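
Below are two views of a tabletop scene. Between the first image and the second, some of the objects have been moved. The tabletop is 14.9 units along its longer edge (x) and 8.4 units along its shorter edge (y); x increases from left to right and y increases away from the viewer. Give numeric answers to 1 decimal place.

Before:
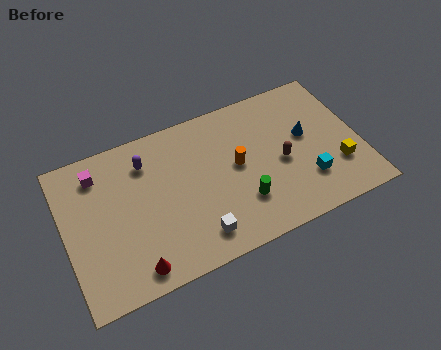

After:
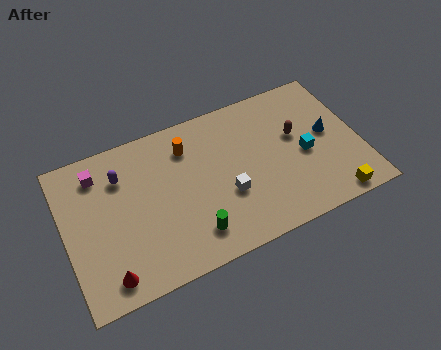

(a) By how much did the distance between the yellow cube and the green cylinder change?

+2.2

They were about 4.9 units apart before and 7.1 after — 2.2 units further apart.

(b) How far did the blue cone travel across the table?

1.1

From (12.3, 4.8) to (13.4, 4.5), the blue cone covered √(1.1² + 0.3²) ≈ 1.1 units.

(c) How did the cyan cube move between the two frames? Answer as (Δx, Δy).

(0.1, 1.5)

The cyan cube started near (12.0, 2.3) and ended near (12.1, 3.8).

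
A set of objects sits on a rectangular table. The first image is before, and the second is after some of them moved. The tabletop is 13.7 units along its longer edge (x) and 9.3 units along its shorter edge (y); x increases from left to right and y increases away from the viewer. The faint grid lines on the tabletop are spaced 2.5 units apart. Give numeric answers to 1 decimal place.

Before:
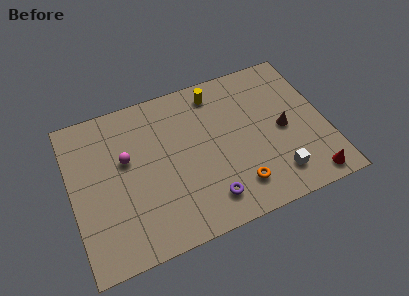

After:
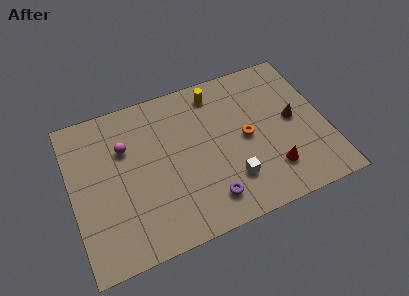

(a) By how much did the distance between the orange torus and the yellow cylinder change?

-2.5

Before: roughly 6.0 units apart; after: 3.5. That's 2.5 units closer together.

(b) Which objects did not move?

the yellow cylinder and the purple torus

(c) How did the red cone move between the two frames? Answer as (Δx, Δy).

(-1.9, 1.2)

From the two frames, the red cone sits at roughly (12.4, 1.0) before and (10.5, 2.2) after.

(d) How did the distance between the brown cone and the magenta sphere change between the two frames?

+0.6

Before: roughly 8.5 units apart; after: 9.1. That's 0.6 units further apart.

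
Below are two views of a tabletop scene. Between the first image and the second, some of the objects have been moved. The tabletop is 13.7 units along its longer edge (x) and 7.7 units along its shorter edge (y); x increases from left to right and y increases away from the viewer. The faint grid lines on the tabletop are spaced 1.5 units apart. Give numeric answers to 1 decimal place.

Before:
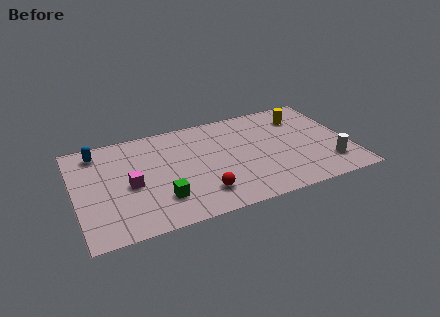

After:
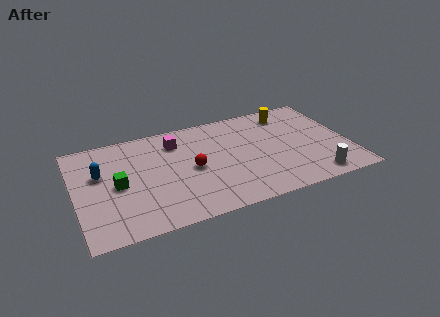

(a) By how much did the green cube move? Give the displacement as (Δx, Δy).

(-2.0, 1.7)

From the two frames, the green cube sits at roughly (4.1, 2.0) before and (2.1, 3.7) after.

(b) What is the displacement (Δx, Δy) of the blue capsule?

(0.0, -1.7)

From the two frames, the blue capsule sits at roughly (1.3, 6.5) before and (1.3, 4.8) after.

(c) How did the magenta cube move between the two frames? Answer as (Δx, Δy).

(2.5, 2.5)

From the two frames, the magenta cube sits at roughly (2.7, 3.5) before and (5.2, 6.0) after.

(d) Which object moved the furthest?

the magenta cube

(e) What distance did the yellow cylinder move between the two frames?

0.8

The yellow cylinder moved from about (11.6, 5.9) to (11.0, 6.4), a distance of √(0.6² + 0.5²) ≈ 0.8.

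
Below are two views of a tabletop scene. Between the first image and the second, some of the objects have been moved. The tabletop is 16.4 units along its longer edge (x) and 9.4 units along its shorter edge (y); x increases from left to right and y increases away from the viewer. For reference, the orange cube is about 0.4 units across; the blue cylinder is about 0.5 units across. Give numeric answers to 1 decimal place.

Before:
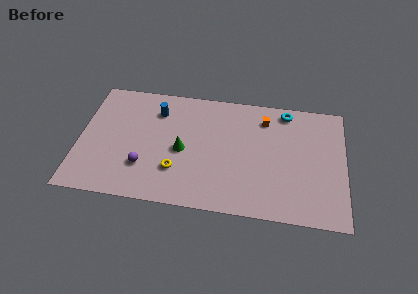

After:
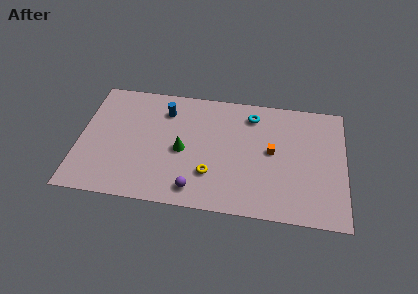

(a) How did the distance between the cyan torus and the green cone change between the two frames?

-2.1

They were about 7.5 units apart before and 5.4 after — 2.1 units closer together.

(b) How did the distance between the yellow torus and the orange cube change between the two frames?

-2.8

The distance was about 7.2 in the first image and 4.4 in the second, so they moved 2.8 units closer together.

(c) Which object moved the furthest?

the purple sphere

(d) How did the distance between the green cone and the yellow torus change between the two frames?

+0.8

Before: roughly 1.6 units apart; after: 2.4. That's 0.8 units further apart.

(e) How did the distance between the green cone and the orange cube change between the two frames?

-0.4

They were about 5.9 units apart before and 5.5 after — 0.4 units closer together.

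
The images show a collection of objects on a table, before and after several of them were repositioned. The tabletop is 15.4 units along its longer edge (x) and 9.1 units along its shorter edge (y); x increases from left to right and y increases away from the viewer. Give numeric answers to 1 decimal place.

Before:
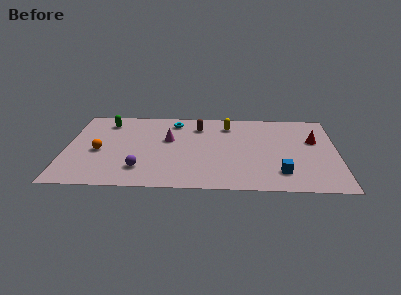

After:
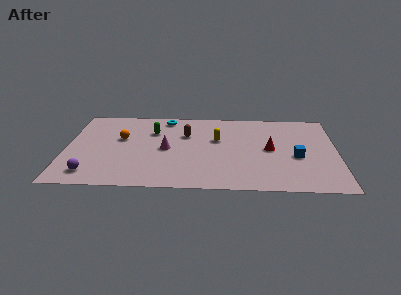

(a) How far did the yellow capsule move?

1.8

The yellow capsule was near (9.2, 7.3) before and (8.6, 5.6) after, so it travelled √(0.6² + 1.7²) ≈ 1.8 units.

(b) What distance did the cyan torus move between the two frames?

0.6

From (6.1, 7.6) to (5.6, 8.0), the cyan torus covered √(0.5² + 0.4²) ≈ 0.6 units.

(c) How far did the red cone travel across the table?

2.7

The red cone moved from about (14.1, 5.7) to (11.6, 4.6), a distance of √(2.5² + 1.1²) ≈ 2.7.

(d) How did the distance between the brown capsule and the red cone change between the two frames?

-1.7

Before: roughly 6.7 units apart; after: 5.0. That's 1.7 units closer together.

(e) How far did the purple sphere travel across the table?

2.9

From (4.3, 2.1) to (1.5, 1.5), the purple sphere covered √(2.8² + 0.6²) ≈ 2.9 units.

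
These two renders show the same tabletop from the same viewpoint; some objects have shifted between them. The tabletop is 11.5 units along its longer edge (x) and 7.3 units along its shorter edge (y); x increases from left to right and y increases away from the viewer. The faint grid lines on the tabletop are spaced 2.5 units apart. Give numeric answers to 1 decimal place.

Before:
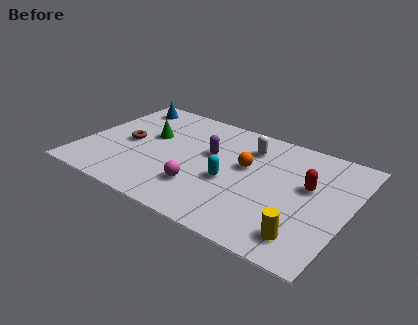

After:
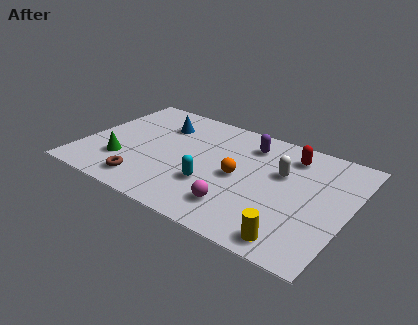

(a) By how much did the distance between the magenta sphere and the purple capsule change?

+1.8

The distance was about 2.4 in the first image and 4.2 in the second, so they moved 1.8 units further apart.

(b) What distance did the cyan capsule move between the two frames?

0.9

The cyan capsule moved from about (6.5, 3.0) to (5.8, 2.4), a distance of √(0.7² + 0.6²) ≈ 0.9.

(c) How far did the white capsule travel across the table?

1.9

The white capsule was near (6.9, 5.6) before and (8.5, 4.6) after, so it travelled √(1.6² + 1.0²) ≈ 1.9 units.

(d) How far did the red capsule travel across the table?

1.9

The red capsule moved from about (9.7, 4.3) to (8.7, 5.9), a distance of √(1.0² + 1.6²) ≈ 1.9.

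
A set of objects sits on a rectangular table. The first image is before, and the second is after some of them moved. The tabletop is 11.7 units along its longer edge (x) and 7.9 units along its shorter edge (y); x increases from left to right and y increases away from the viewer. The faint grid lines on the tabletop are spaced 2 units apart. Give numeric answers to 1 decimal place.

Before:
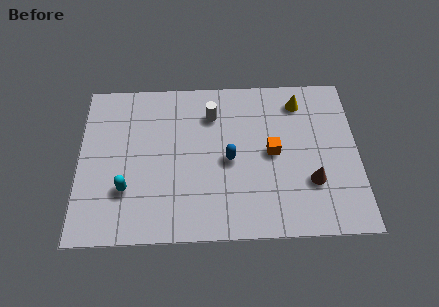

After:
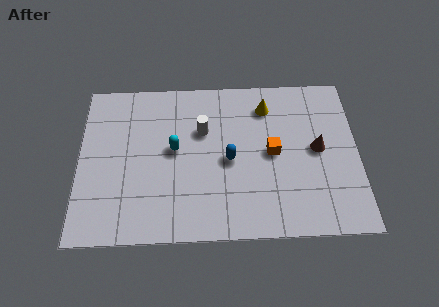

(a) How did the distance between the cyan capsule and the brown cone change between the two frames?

-1.7

The distance was about 7.7 in the first image and 6.0 in the second, so they moved 1.7 units closer together.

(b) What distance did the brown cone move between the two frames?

1.6

The brown cone moved from about (9.7, 2.5) to (10.0, 4.1), a distance of √(0.3² + 1.6²) ≈ 1.6.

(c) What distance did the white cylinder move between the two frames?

0.9

The white cylinder was near (5.6, 6.0) before and (5.2, 5.2) after, so it travelled √(0.4² + 0.8²) ≈ 0.9 units.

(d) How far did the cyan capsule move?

2.8

From (2.0, 2.4) to (4.0, 4.3), the cyan capsule covered √(2.0² + 1.9²) ≈ 2.8 units.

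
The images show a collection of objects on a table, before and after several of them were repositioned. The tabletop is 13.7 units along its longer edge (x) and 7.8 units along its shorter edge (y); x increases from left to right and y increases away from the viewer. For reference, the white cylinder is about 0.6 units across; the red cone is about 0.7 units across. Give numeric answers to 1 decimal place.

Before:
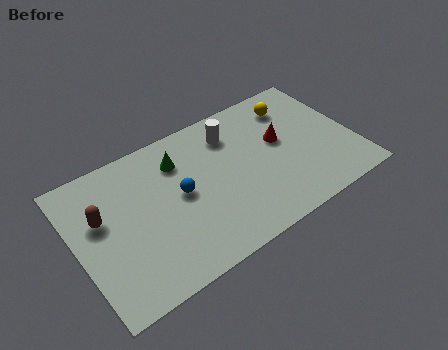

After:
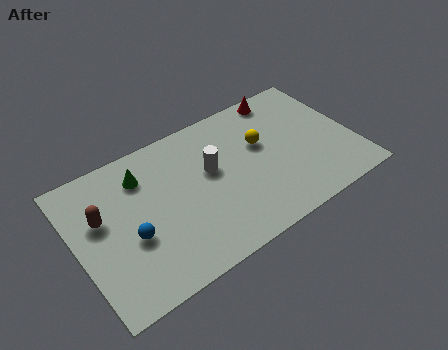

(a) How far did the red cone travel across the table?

2.6

From (10.2, 4.5) to (10.8, 7.0), the red cone covered √(0.6² + 2.5²) ≈ 2.6 units.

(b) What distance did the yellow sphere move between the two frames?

2.4

From (11.2, 6.2) to (9.3, 4.8), the yellow sphere covered √(1.9² + 1.4²) ≈ 2.4 units.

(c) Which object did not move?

the brown capsule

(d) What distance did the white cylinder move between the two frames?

2.0

From (8.0, 6.1) to (6.7, 4.6), the white cylinder covered √(1.3² + 1.5²) ≈ 2.0 units.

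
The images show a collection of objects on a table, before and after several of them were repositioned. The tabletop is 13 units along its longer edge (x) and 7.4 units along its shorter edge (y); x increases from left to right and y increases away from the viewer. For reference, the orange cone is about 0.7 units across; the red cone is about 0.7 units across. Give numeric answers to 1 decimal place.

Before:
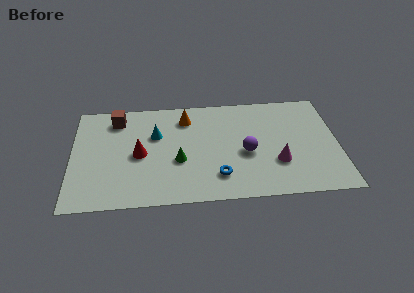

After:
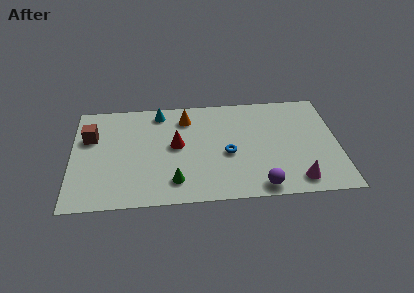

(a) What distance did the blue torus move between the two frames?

1.6

The blue torus was near (7.1, 1.7) before and (7.6, 3.2) after, so it travelled √(0.5² + 1.5²) ≈ 1.6 units.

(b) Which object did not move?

the orange cone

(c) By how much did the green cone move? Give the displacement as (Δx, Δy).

(-0.2, -1.4)

From the two frames, the green cone sits at roughly (5.2, 2.9) before and (5.0, 1.5) after.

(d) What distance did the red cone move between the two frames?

1.9

From (3.3, 3.5) to (5.1, 4.0), the red cone covered √(1.8² + 0.5²) ≈ 1.9 units.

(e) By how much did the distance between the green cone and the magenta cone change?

+1.1

The distance was about 4.8 in the first image and 5.9 in the second, so they moved 1.1 units further apart.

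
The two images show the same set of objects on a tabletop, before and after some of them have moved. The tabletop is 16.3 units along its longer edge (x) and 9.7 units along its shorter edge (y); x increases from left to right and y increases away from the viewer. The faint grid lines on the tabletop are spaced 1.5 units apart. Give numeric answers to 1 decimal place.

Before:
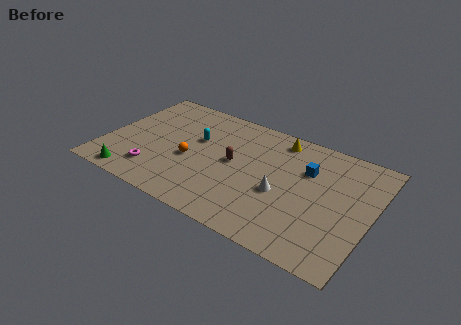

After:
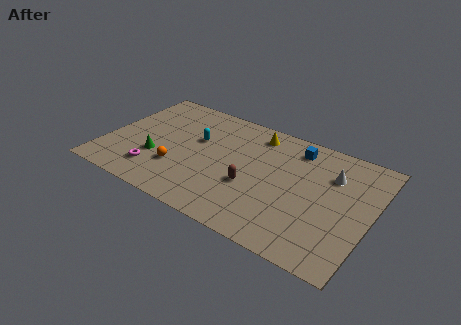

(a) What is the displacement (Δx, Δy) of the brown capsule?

(1.3, -1.4)

From the two frames, the brown capsule sits at roughly (7.9, 5.1) before and (9.2, 3.7) after.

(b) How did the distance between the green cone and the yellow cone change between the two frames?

-3.5

Before: roughly 10.9 units apart; after: 7.4. That's 3.5 units closer together.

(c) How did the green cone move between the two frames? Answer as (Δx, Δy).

(1.1, 2.3)

From the two frames, the green cone sits at roughly (2.2, 1.0) before and (3.3, 3.3) after.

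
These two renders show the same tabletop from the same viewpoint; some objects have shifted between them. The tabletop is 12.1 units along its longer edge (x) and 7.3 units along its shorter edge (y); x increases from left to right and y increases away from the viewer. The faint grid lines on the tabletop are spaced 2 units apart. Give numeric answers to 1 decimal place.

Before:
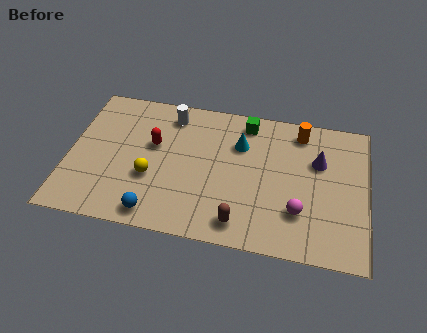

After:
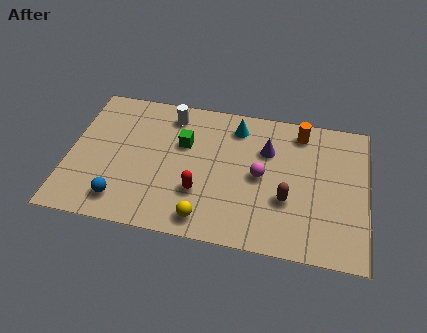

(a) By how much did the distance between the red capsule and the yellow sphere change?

-0.4

Before: roughly 1.7 units apart; after: 1.3. That's 0.4 units closer together.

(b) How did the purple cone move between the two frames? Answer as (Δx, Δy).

(-2.1, 0.2)

The purple cone was at about (10.1, 4.8) and moved to about (8.0, 5.0).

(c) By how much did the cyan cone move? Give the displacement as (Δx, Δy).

(-0.2, 0.9)

The cyan cone started near (6.9, 5.1) and ended near (6.7, 6.0).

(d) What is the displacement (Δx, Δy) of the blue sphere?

(-1.4, 0.4)

From the two frames, the blue sphere sits at roughly (3.7, 0.9) before and (2.3, 1.3) after.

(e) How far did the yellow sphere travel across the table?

2.9

The yellow sphere was near (3.4, 2.7) before and (5.7, 1.0) after, so it travelled √(2.3² + 1.7²) ≈ 2.9 units.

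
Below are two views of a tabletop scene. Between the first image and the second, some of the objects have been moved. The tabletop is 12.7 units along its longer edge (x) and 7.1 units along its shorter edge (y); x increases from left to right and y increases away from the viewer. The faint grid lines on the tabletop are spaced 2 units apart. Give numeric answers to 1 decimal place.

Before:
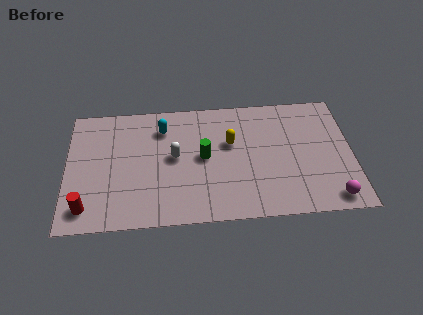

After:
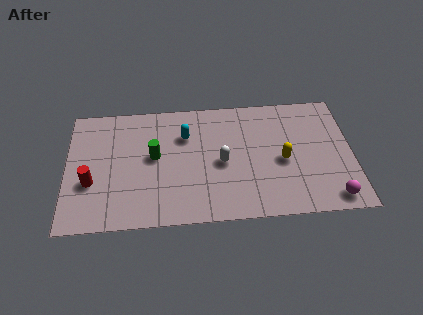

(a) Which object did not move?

the magenta sphere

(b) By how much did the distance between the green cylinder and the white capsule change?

+1.8

They were about 1.3 units apart before and 3.1 after — 1.8 units further apart.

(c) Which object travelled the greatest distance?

the yellow capsule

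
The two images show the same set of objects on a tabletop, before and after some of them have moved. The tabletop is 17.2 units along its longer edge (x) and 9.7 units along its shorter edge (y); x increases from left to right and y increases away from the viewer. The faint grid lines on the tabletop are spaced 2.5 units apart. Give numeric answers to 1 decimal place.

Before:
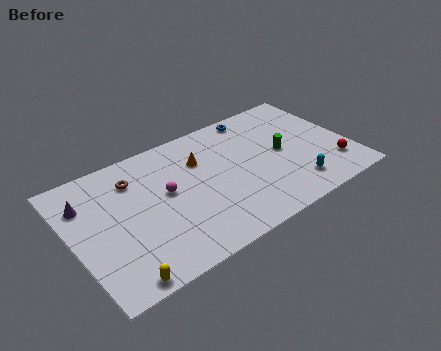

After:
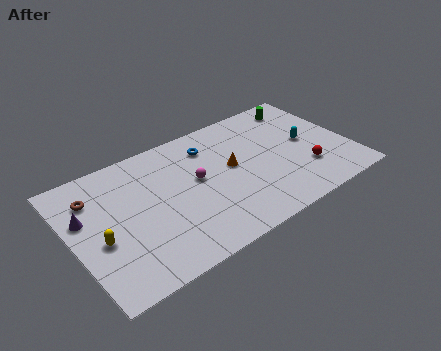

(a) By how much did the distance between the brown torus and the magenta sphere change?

+3.8

Before: roughly 2.6 units apart; after: 6.4. That's 3.8 units further apart.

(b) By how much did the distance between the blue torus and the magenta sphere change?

-4.6

Before: roughly 7.1 units apart; after: 2.5. That's 4.6 units closer together.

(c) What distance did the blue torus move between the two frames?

3.4

The blue torus was near (12.1, 8.7) before and (8.9, 7.6) after, so it travelled √(3.2² + 1.1²) ≈ 3.4 units.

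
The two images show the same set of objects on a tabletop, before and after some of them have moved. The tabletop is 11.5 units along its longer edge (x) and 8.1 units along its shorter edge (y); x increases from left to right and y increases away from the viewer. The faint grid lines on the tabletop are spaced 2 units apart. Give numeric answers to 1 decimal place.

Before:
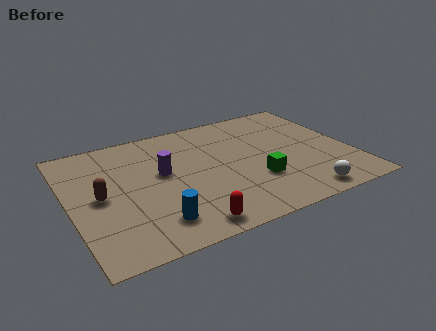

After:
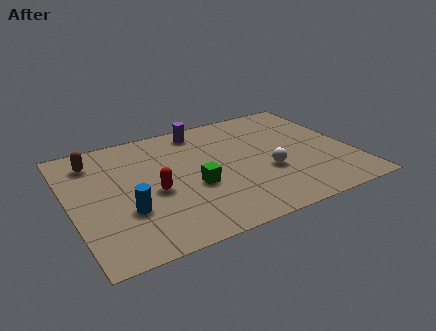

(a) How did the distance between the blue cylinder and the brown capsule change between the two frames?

+0.8

They were about 3.1 units apart before and 3.9 after — 0.8 units further apart.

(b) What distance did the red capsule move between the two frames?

2.8

From (4.3, 0.9) to (3.3, 3.5), the red capsule covered √(1.0² + 2.6²) ≈ 2.8 units.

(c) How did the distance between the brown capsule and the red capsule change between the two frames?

-0.7

Before: roughly 4.4 units apart; after: 3.7. That's 0.7 units closer together.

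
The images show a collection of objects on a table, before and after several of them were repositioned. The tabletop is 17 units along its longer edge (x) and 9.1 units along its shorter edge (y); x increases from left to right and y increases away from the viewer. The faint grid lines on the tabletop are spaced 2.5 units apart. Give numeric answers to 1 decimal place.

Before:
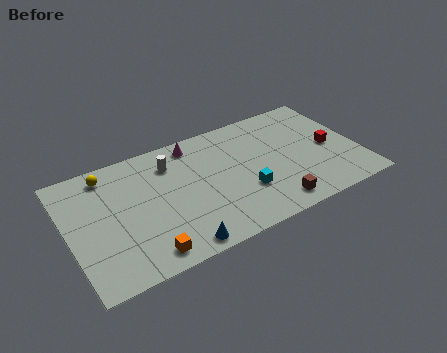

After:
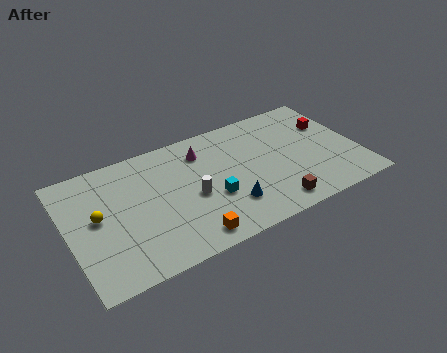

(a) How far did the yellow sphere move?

3.0

From (2.6, 7.8) to (1.7, 4.9), the yellow sphere covered √(0.9² + 2.9²) ≈ 3.0 units.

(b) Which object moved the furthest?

the blue cone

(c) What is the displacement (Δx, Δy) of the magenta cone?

(0.4, -0.8)

The magenta cone started near (7.7, 7.9) and ended near (8.1, 7.1).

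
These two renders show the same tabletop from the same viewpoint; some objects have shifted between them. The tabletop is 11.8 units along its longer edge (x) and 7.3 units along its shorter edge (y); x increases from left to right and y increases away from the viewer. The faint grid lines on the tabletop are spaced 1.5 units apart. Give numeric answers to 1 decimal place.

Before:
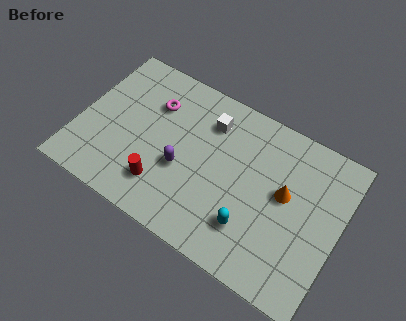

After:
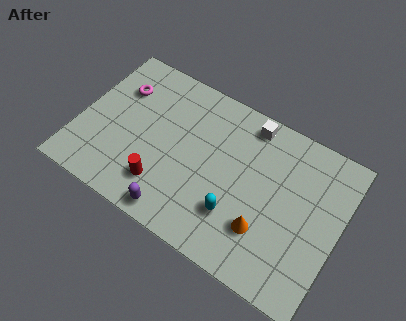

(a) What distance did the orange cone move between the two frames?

2.1

The orange cone moved from about (9.3, 4.1) to (8.7, 2.1), a distance of √(0.6² + 2.0²) ≈ 2.1.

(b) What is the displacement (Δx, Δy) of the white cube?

(1.7, 0.8)

The white cube was at about (5.6, 5.6) and moved to about (7.3, 6.4).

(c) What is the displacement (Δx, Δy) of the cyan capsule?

(-0.7, 0.2)

The cyan capsule started near (8.1, 1.9) and ended near (7.4, 2.1).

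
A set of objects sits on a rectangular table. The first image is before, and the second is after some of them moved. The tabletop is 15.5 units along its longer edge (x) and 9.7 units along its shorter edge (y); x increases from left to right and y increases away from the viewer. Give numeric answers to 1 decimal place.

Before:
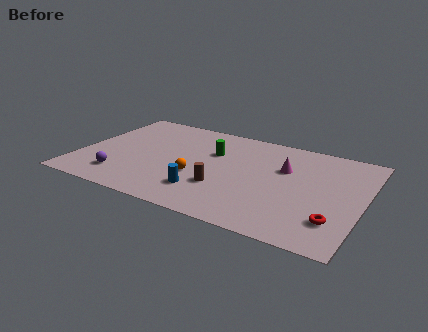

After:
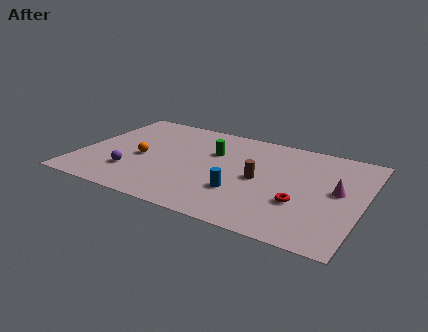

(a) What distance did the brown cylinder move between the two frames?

2.4

The brown cylinder moved from about (8.1, 3.1) to (9.9, 4.7), a distance of √(1.8² + 1.6²) ≈ 2.4.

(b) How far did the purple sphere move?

0.8

The purple sphere was near (2.6, 2.0) before and (3.1, 2.6) after, so it travelled √(0.5² + 0.6²) ≈ 0.8 units.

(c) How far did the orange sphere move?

3.3

The orange sphere was near (6.6, 3.6) before and (3.4, 4.3) after, so it travelled √(3.2² + 0.7²) ≈ 3.3 units.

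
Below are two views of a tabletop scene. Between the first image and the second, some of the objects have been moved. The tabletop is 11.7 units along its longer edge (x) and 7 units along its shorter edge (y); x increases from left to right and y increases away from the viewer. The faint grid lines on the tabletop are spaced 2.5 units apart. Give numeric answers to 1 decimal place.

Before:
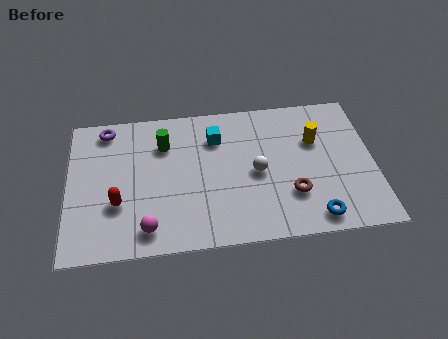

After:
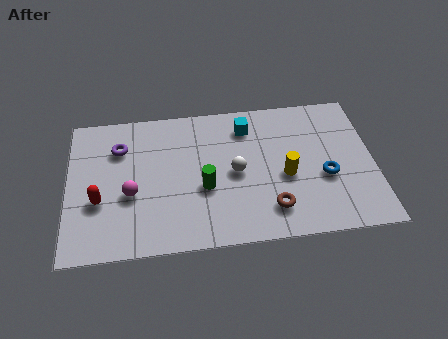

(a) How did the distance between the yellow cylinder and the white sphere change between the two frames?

-0.7

The distance was about 2.6 in the first image and 1.9 in the second, so they moved 0.7 units closer together.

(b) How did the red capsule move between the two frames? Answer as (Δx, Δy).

(-0.7, 0.2)

From the two frames, the red capsule sits at roughly (1.9, 2.4) before and (1.2, 2.6) after.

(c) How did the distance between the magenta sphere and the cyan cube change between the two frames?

+0.4

Before: roughly 4.9 units apart; after: 5.3. That's 0.4 units further apart.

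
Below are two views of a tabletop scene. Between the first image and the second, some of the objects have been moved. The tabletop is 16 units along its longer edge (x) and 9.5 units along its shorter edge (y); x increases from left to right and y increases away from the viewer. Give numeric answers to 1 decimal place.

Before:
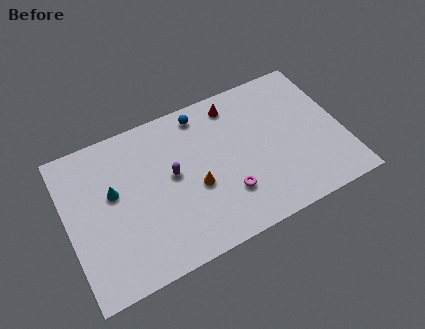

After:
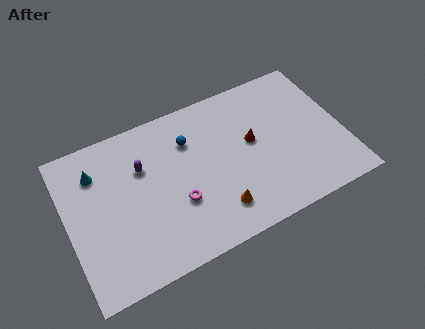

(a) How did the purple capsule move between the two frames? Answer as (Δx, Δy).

(-1.6, 1.2)

The purple capsule was at about (6.1, 5.2) and moved to about (4.5, 6.4).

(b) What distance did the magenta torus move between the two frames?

2.9

The magenta torus moved from about (9.0, 2.7) to (6.2, 3.4), a distance of √(2.8² + 0.7²) ≈ 2.9.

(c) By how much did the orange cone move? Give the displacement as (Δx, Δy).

(1.0, -1.9)

From the two frames, the orange cone sits at roughly (7.3, 3.9) before and (8.3, 2.0) after.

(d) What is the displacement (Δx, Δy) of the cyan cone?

(-0.8, 1.6)

The cyan cone started near (2.7, 5.6) and ended near (1.9, 7.2).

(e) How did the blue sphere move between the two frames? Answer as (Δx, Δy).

(-0.9, -1.4)

The blue sphere started near (8.2, 8.3) and ended near (7.3, 6.9).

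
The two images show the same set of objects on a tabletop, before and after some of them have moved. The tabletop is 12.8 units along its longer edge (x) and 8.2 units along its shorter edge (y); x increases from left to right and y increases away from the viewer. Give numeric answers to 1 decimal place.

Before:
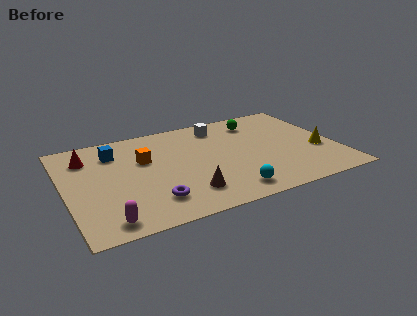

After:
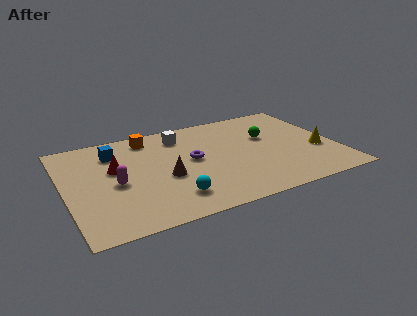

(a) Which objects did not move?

the yellow cone and the blue cube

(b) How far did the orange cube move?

1.8

From (3.8, 5.2) to (4.2, 7.0), the orange cube covered √(0.4² + 1.8²) ≈ 1.8 units.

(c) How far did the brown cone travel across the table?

1.8

The brown cone was near (5.4, 1.8) before and (4.6, 3.4) after, so it travelled √(0.8² + 1.6²) ≈ 1.8 units.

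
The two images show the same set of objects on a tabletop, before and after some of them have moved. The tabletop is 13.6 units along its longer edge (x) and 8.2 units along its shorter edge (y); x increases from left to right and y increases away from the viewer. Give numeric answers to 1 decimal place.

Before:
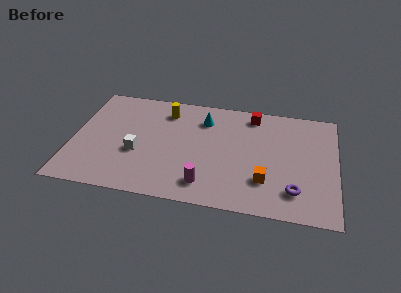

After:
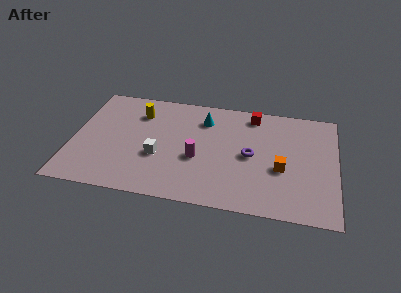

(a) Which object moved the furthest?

the purple torus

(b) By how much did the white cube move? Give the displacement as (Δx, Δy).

(1.1, -0.1)

From the two frames, the white cube sits at roughly (3.4, 3.2) before and (4.5, 3.1) after.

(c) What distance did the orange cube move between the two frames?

1.3

The orange cube moved from about (10.0, 2.3) to (10.8, 3.3), a distance of √(0.8² + 1.0²) ≈ 1.3.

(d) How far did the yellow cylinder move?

1.5

From (4.7, 6.6) to (3.3, 6.2), the yellow cylinder covered √(1.4² + 0.4²) ≈ 1.5 units.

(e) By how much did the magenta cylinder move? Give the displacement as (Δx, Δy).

(-0.5, 1.8)

The magenta cylinder started near (7.0, 1.5) and ended near (6.5, 3.3).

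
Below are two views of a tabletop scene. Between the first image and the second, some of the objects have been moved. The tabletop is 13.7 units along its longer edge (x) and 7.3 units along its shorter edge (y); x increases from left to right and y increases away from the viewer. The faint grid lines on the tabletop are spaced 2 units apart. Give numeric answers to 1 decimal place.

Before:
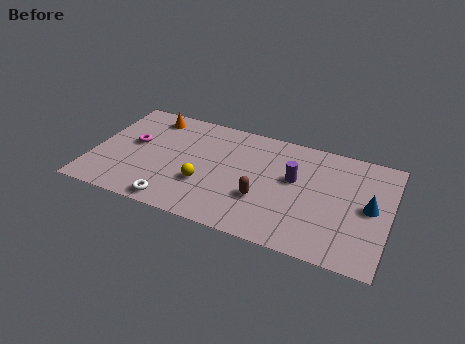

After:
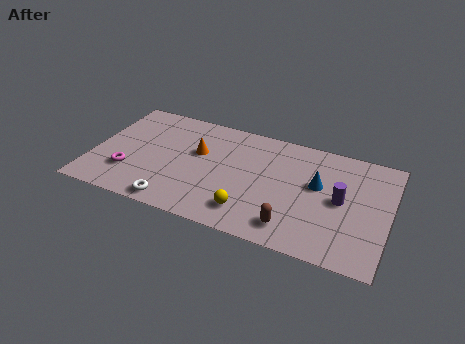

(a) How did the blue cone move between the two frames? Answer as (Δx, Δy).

(-2.4, 0.6)

The blue cone was at about (12.8, 3.7) and moved to about (10.4, 4.3).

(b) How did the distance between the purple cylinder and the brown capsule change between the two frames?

+0.9

Before: roughly 2.2 units apart; after: 3.1. That's 0.9 units further apart.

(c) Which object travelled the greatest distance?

the orange cone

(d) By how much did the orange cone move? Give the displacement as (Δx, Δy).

(2.4, -1.7)

The orange cone was at about (2.4, 6.2) and moved to about (4.8, 4.5).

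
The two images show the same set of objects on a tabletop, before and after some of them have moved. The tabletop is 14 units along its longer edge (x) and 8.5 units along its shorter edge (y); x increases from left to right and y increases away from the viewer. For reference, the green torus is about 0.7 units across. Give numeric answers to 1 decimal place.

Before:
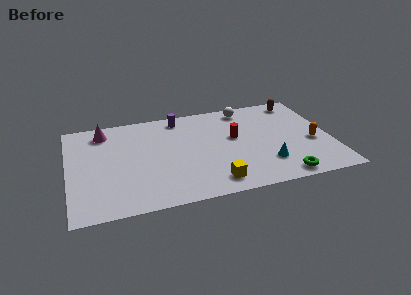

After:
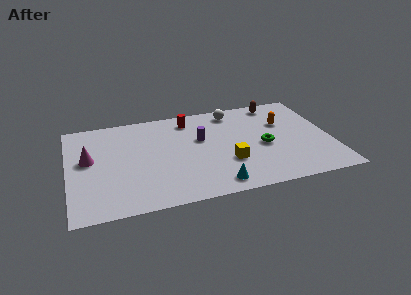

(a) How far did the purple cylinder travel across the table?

2.4

The purple cylinder was near (6.1, 7.4) before and (7.1, 5.2) after, so it travelled √(1.0² + 2.2²) ≈ 2.4 units.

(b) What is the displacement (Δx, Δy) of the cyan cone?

(-2.8, -1.1)

From the two frames, the cyan cone sits at roughly (10.4, 2.2) before and (7.6, 1.1) after.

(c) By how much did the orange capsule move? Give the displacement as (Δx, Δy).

(-1.4, 2.1)

The orange capsule started near (13.0, 3.5) and ended near (11.6, 5.6).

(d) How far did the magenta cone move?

2.5

From (2.0, 7.1) to (1.1, 4.8), the magenta cone covered √(0.9² + 2.3²) ≈ 2.5 units.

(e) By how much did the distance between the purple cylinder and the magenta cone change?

+1.9

The distance was about 4.1 in the first image and 6.0 in the second, so they moved 1.9 units further apart.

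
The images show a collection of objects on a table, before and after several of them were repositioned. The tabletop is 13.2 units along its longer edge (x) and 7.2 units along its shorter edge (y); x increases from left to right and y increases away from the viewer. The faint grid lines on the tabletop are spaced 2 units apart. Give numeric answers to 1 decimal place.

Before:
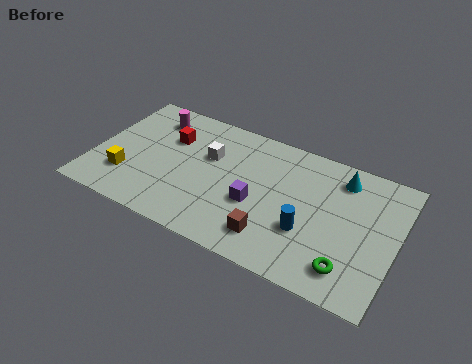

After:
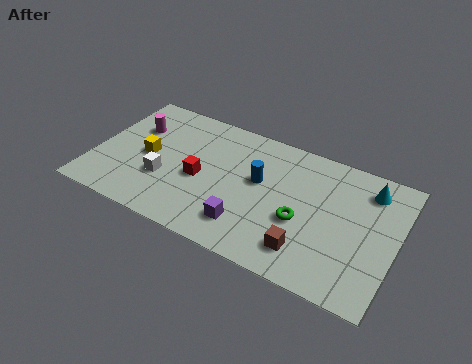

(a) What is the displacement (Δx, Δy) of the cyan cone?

(1.2, -0.1)

The cyan cone was at about (10.6, 5.9) and moved to about (11.8, 5.8).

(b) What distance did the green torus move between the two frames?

2.7

The green torus moved from about (11.4, 1.4) to (9.2, 2.9), a distance of √(2.2² + 1.5²) ≈ 2.7.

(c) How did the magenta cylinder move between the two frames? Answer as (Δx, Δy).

(-0.7, -0.9)

From the two frames, the magenta cylinder sits at roughly (2.2, 5.8) before and (1.5, 4.9) after.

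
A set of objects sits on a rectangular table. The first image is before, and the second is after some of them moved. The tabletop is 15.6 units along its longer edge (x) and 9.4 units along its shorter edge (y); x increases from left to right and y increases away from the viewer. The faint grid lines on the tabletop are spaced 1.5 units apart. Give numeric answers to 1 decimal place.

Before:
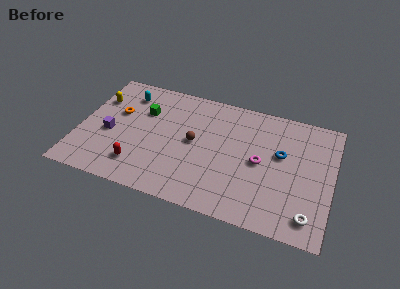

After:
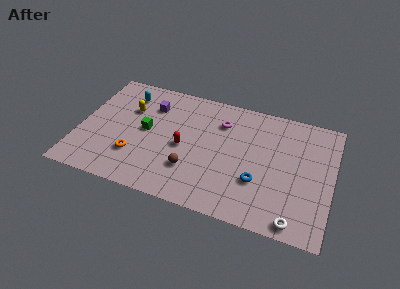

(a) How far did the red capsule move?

3.5

The red capsule moved from about (3.9, 2.0) to (6.5, 4.3), a distance of √(2.6² + 2.3²) ≈ 3.5.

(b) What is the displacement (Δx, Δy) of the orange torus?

(1.4, -3.1)

From the two frames, the orange torus sits at roughly (2.2, 5.8) before and (3.6, 2.7) after.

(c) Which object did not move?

the cyan capsule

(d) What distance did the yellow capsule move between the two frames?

2.0

From (0.9, 6.6) to (2.9, 6.3), the yellow capsule covered √(2.0² + 0.3²) ≈ 2.0 units.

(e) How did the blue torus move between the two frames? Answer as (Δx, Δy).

(-1.2, -2.5)

The blue torus started near (12.4, 5.6) and ended near (11.2, 3.1).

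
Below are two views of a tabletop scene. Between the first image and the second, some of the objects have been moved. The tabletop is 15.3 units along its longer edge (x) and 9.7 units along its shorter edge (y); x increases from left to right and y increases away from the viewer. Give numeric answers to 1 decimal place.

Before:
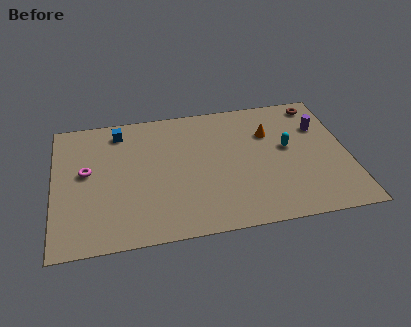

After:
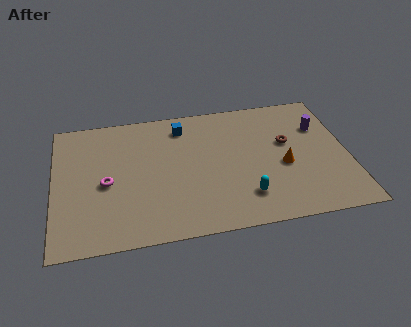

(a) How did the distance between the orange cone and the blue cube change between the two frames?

-1.5

The distance was about 7.9 in the first image and 6.4 in the second, so they moved 1.5 units closer together.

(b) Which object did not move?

the purple cylinder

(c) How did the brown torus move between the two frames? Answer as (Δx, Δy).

(-1.8, -2.7)

From the two frames, the brown torus sits at roughly (14.0, 8.5) before and (12.2, 5.8) after.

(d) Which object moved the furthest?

the cyan capsule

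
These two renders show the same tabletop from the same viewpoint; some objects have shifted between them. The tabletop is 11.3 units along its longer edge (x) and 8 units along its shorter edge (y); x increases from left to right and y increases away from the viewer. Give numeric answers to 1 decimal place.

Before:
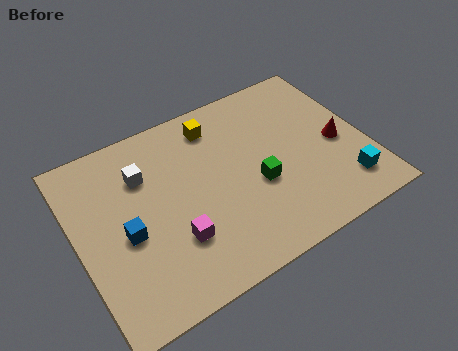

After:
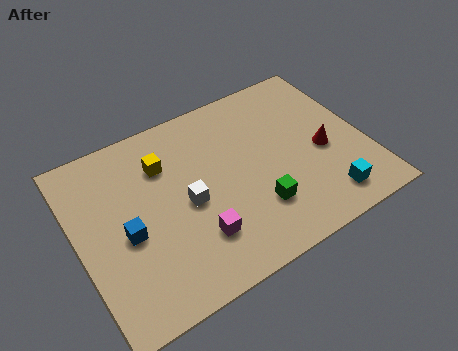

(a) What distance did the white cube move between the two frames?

2.4

From (2.8, 5.7) to (4.2, 3.7), the white cube covered √(1.4² + 2.0²) ≈ 2.4 units.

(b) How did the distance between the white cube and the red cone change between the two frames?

-2.3

They were about 7.7 units apart before and 5.4 after — 2.3 units closer together.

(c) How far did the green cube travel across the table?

1.0

The green cube moved from about (6.9, 3.2) to (6.7, 2.2), a distance of √(0.2² + 1.0²) ≈ 1.0.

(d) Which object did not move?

the blue cube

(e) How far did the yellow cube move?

2.3

From (5.8, 6.6) to (3.6, 5.8), the yellow cube covered √(2.2² + 0.8²) ≈ 2.3 units.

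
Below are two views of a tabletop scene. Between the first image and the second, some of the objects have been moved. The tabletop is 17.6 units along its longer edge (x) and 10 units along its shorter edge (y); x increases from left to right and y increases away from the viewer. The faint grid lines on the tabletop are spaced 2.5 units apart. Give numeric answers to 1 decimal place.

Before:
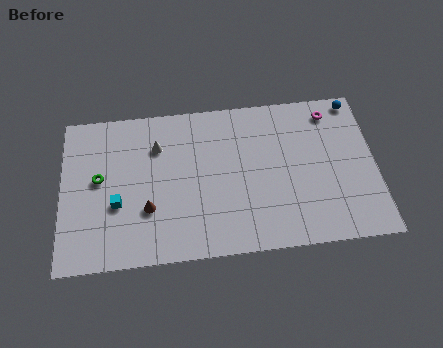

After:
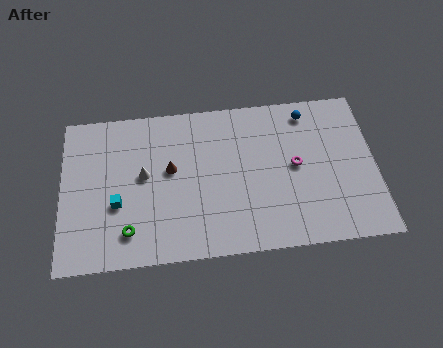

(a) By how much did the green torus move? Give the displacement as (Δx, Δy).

(1.6, -3.5)

The green torus was at about (2.1, 5.5) and moved to about (3.7, 2.0).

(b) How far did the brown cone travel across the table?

2.7

The brown cone moved from about (4.8, 3.3) to (6.1, 5.7), a distance of √(1.3² + 2.4²) ≈ 2.7.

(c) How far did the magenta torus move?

3.9

From (15.2, 8.5) to (13.1, 5.2), the magenta torus covered √(2.1² + 3.3²) ≈ 3.9 units.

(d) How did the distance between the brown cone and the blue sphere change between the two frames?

-4.8

Before: roughly 13.1 units apart; after: 8.3. That's 4.8 units closer together.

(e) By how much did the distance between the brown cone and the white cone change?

-2.5

Before: roughly 4.0 units apart; after: 1.5. That's 2.5 units closer together.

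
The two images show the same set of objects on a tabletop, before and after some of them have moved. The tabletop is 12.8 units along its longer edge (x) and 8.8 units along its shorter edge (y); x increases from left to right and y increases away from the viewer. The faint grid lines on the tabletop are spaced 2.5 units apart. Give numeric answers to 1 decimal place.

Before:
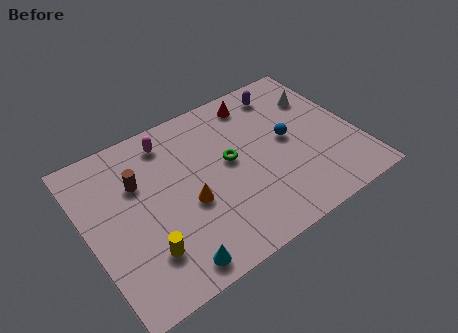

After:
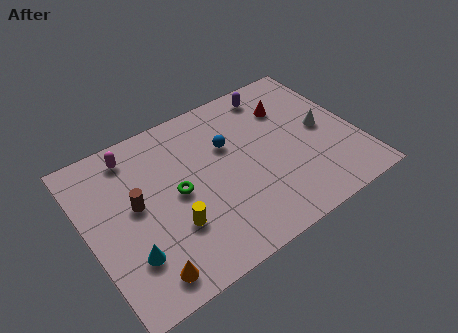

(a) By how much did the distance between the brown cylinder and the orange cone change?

+0.6

Before: roughly 3.0 units apart; after: 3.6. That's 0.6 units further apart.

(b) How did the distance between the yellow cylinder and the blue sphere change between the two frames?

-3.4

Before: roughly 7.7 units apart; after: 4.3. That's 3.4 units closer together.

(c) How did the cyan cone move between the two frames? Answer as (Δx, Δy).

(-1.7, 1.4)

From the two frames, the cyan cone sits at roughly (3.3, 1.0) before and (1.6, 2.4) after.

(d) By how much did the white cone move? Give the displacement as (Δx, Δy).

(-0.2, -1.9)

From the two frames, the white cone sits at roughly (11.5, 6.3) before and (11.3, 4.4) after.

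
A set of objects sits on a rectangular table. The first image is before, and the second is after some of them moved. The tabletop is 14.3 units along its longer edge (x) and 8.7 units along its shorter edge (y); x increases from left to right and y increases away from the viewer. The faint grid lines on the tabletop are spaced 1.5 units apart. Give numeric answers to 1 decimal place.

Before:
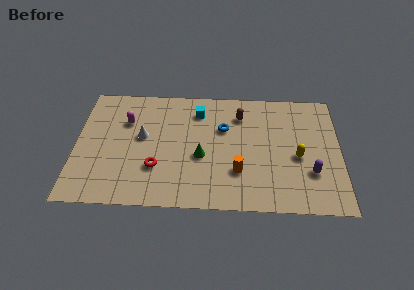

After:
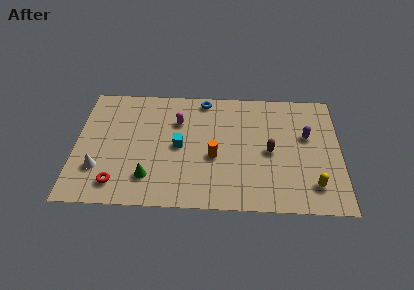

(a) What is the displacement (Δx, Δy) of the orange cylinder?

(-1.3, 1.0)

The orange cylinder started near (8.8, 2.6) and ended near (7.5, 3.6).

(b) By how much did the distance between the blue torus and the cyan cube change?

+1.9

Before: roughly 1.8 units apart; after: 3.7. That's 1.9 units further apart.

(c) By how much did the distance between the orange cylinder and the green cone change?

+1.6

Before: roughly 2.2 units apart; after: 3.8. That's 1.6 units further apart.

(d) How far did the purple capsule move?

2.6

The purple capsule moved from about (12.7, 2.7) to (12.5, 5.3), a distance of √(0.2² + 2.6²) ≈ 2.6.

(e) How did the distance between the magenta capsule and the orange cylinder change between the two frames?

-3.8

They were about 7.0 units apart before and 3.2 after — 3.8 units closer together.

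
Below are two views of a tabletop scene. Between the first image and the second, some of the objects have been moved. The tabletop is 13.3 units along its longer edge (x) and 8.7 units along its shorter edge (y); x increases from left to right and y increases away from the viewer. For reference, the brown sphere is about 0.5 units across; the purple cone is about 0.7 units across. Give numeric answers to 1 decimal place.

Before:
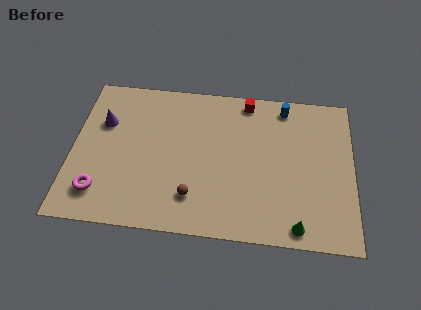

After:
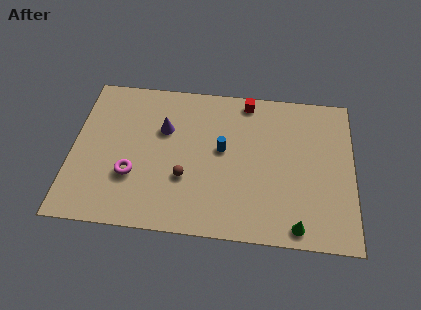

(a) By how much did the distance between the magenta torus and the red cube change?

-1.9

They were about 9.1 units apart before and 7.2 after — 1.9 units closer together.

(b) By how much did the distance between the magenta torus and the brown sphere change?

-1.9

The distance was about 4.4 in the first image and 2.5 in the second, so they moved 1.9 units closer together.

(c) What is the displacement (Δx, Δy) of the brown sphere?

(-0.4, 1.0)

From the two frames, the brown sphere sits at roughly (5.8, 2.0) before and (5.4, 3.0) after.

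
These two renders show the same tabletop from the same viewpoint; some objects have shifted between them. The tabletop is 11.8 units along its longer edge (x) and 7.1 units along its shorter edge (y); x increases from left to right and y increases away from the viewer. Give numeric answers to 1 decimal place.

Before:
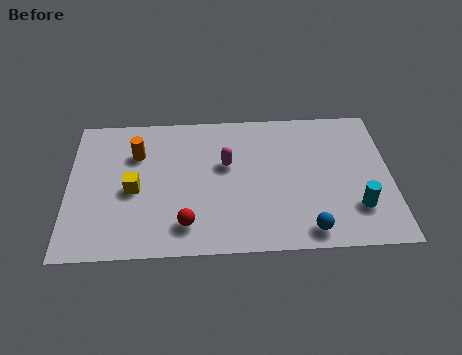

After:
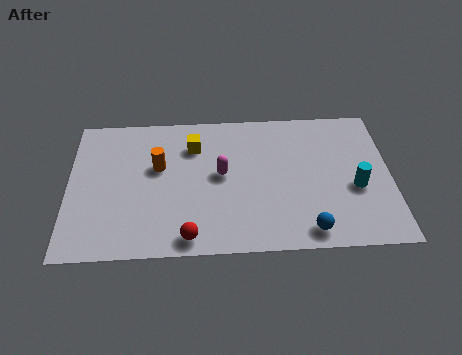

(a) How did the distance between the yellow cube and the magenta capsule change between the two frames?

-1.8

They were about 3.6 units apart before and 1.8 after — 1.8 units closer together.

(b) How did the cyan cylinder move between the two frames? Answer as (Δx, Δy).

(0.0, 1.0)

The cyan cylinder started near (10.5, 1.9) and ended near (10.5, 2.9).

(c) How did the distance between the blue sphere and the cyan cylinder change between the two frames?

+0.6

Before: roughly 2.1 units apart; after: 2.7. That's 0.6 units further apart.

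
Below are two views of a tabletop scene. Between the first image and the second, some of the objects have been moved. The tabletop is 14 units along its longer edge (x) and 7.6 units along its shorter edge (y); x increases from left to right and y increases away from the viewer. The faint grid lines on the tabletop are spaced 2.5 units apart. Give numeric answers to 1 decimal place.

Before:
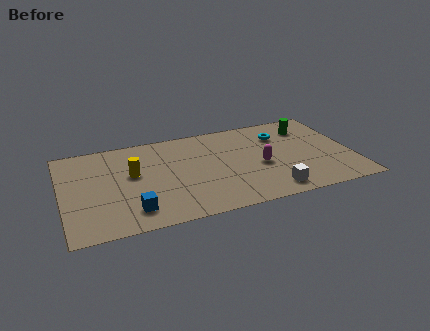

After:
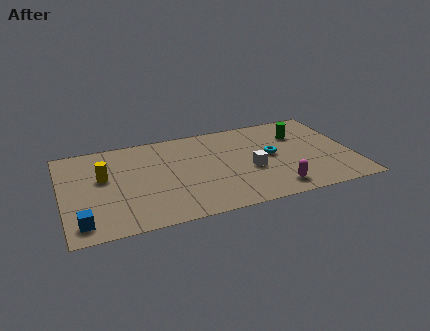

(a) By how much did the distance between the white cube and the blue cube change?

+1.8

Before: roughly 6.6 units apart; after: 8.4. That's 1.8 units further apart.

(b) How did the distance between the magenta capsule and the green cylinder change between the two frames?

+0.8

They were about 3.7 units apart before and 4.5 after — 0.8 units further apart.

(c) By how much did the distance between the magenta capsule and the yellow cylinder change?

+2.5

The distance was about 6.2 in the first image and 8.7 in the second, so they moved 2.5 units further apart.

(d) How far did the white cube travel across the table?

2.2

The white cube moved from about (9.8, 1.1) to (9.0, 3.1), a distance of √(0.8² + 2.0²) ≈ 2.2.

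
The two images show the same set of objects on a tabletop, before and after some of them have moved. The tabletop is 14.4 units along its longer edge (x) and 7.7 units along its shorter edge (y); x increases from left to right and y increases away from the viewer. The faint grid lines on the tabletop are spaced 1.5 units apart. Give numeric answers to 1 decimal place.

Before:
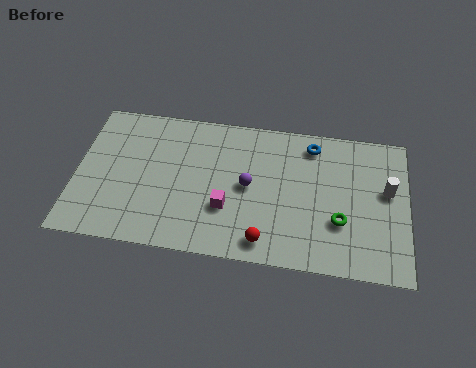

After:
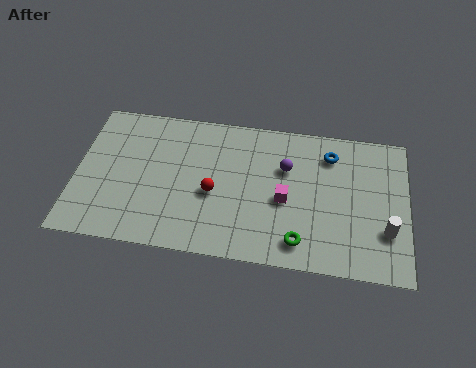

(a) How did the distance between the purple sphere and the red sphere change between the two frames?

+0.7

They were about 2.9 units apart before and 3.6 after — 0.7 units further apart.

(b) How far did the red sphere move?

3.2

The red sphere moved from about (8.3, 1.1) to (6.0, 3.3), a distance of √(2.3² + 2.2²) ≈ 3.2.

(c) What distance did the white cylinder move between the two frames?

2.1

The white cylinder moved from about (13.5, 4.5) to (13.5, 2.4), a distance of √(0.0² + 2.1²) ≈ 2.1.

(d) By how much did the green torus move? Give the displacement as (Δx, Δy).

(-1.7, -1.3)

From the two frames, the green torus sits at roughly (11.5, 2.6) before and (9.8, 1.3) after.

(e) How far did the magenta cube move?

2.6

From (6.6, 2.6) to (9.1, 3.4), the magenta cube covered √(2.5² + 0.8²) ≈ 2.6 units.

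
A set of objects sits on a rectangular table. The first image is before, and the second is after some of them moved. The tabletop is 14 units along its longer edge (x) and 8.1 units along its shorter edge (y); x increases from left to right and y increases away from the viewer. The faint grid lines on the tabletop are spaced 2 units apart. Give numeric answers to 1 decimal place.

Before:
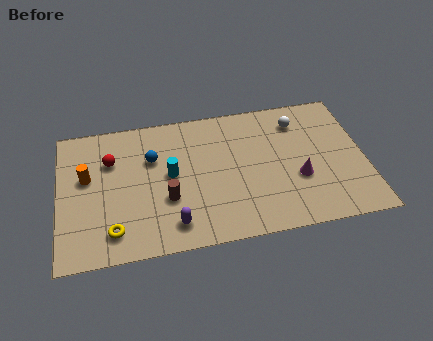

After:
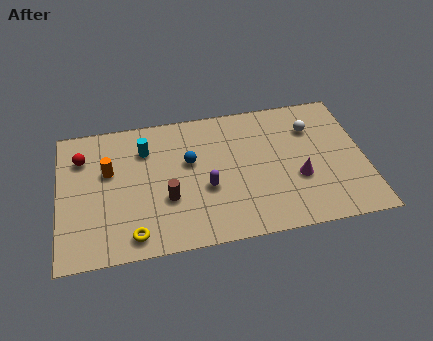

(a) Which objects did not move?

the brown cylinder and the magenta cone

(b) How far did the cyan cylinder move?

2.0

The cyan cylinder moved from about (5.1, 4.3) to (4.0, 6.0), a distance of √(1.1² + 1.7²) ≈ 2.0.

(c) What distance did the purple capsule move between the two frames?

2.4

The purple capsule moved from about (5.1, 1.4) to (6.7, 3.2), a distance of √(1.6² + 1.8²) ≈ 2.4.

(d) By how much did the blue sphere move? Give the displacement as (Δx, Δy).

(1.7, -0.5)

The blue sphere was at about (4.3, 5.4) and moved to about (6.0, 4.9).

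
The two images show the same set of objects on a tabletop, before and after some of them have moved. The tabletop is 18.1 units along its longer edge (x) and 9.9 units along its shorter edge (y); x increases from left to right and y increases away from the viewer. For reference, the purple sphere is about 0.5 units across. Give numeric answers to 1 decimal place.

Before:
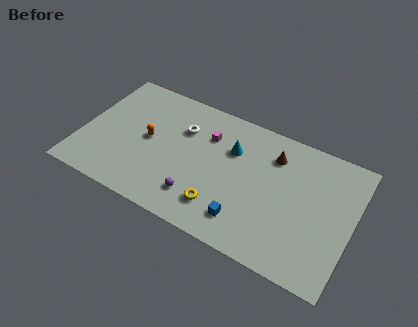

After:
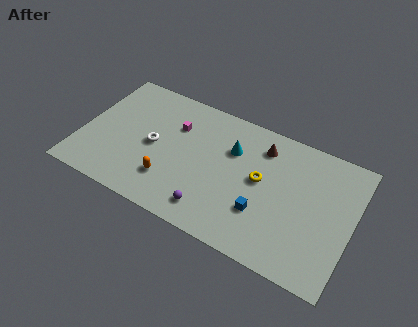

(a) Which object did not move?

the cyan cone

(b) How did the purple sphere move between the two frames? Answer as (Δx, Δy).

(1.0, -0.5)

The purple sphere started near (8.2, 2.2) and ended near (9.2, 1.7).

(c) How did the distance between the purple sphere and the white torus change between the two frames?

+0.4

They were about 5.0 units apart before and 5.4 after — 0.4 units further apart.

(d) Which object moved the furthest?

the yellow torus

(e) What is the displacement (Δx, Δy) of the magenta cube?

(-2.2, -0.2)

The magenta cube was at about (8.2, 7.1) and moved to about (6.0, 6.9).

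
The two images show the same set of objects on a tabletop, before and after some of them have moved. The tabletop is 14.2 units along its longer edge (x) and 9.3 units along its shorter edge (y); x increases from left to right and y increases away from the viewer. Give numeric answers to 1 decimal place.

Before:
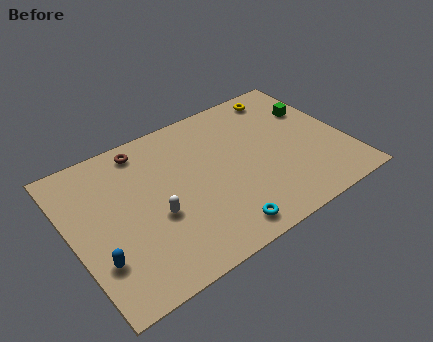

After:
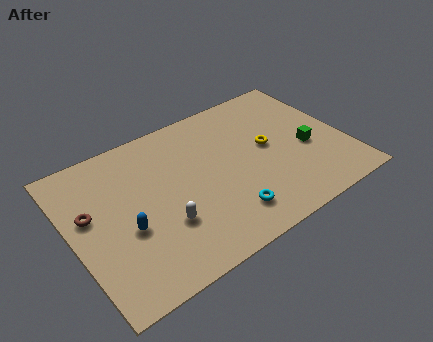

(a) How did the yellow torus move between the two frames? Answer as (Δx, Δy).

(-1.4, -3.1)

From the two frames, the yellow torus sits at roughly (11.7, 8.1) before and (10.3, 5.0) after.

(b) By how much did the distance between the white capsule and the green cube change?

-1.4

The distance was about 9.3 in the first image and 7.9 in the second, so they moved 1.4 units closer together.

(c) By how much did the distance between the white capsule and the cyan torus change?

-0.5

The distance was about 3.8 in the first image and 3.3 in the second, so they moved 0.5 units closer together.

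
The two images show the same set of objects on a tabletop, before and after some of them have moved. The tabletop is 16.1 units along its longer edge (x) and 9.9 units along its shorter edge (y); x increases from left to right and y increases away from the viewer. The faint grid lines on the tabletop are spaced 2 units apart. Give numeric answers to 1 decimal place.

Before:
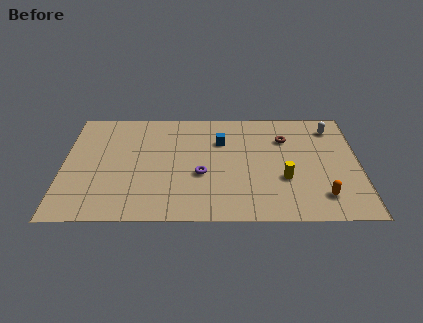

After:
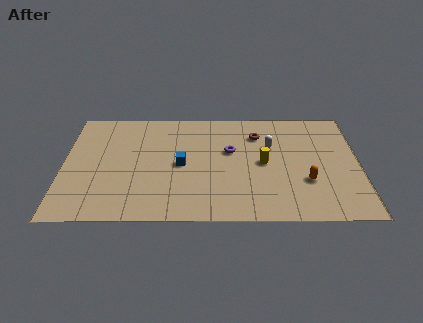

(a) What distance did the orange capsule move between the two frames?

1.5

The orange capsule moved from about (14.0, 2.0) to (13.2, 3.3), a distance of √(0.8² + 1.3²) ≈ 1.5.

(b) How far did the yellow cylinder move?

1.8

From (12.0, 3.5) to (10.9, 4.9), the yellow cylinder covered √(1.1² + 1.4²) ≈ 1.8 units.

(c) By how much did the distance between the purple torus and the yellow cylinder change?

-2.4

The distance was about 4.5 in the first image and 2.1 in the second, so they moved 2.4 units closer together.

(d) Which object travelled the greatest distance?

the white capsule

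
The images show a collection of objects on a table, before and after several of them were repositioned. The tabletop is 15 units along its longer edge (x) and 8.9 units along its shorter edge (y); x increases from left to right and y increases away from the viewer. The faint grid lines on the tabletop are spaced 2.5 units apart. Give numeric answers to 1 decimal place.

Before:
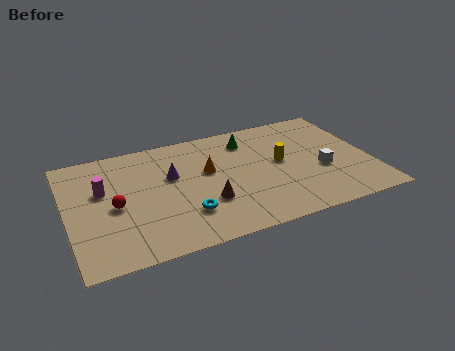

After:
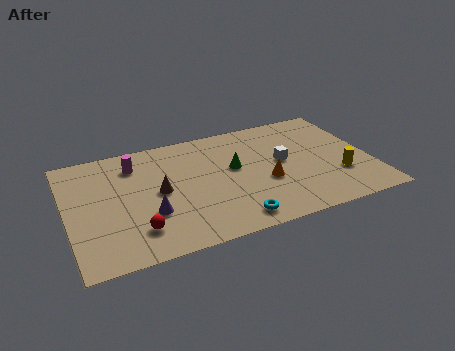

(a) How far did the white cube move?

2.2

The white cube moved from about (12.5, 3.5) to (10.7, 4.8), a distance of √(1.8² + 1.3²) ≈ 2.2.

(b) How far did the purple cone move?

2.8

The purple cone was near (5.2, 5.5) before and (3.9, 3.0) after, so it travelled √(1.3² + 2.5²) ≈ 2.8 units.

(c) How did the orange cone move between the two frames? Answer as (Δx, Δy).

(2.7, -1.8)

From the two frames, the orange cone sits at roughly (7.0, 5.3) before and (9.7, 3.5) after.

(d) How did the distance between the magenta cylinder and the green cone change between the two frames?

-2.4

They were about 7.6 units apart before and 5.2 after — 2.4 units closer together.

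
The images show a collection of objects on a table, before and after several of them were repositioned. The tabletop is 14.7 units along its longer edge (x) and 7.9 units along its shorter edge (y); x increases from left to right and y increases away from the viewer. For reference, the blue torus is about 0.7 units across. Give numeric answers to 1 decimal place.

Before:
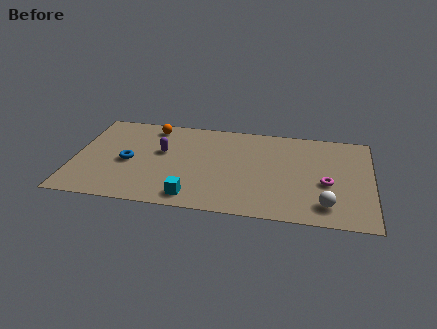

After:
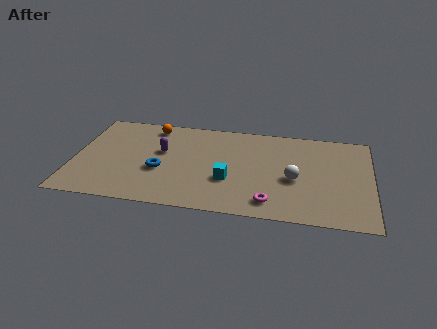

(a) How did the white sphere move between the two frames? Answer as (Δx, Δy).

(-1.6, 1.9)

The white sphere started near (12.5, 1.5) and ended near (10.9, 3.4).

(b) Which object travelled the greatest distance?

the magenta torus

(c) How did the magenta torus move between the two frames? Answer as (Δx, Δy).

(-2.7, -2.0)

From the two frames, the magenta torus sits at roughly (12.5, 3.3) before and (9.8, 1.3) after.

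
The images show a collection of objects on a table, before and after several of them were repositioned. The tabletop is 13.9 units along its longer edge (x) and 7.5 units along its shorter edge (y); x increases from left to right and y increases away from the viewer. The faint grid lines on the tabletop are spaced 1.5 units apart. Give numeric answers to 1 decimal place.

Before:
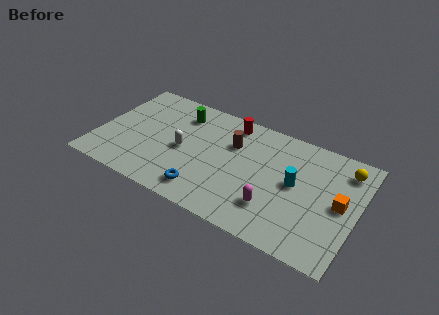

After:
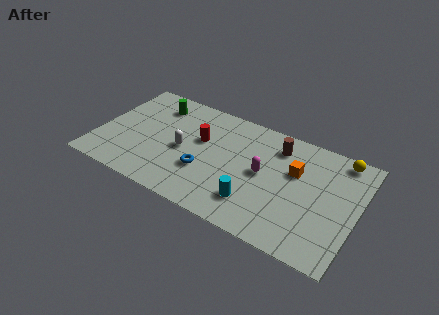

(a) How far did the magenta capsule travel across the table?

2.1

The magenta capsule moved from about (9.7, 2.0) to (8.9, 3.9), a distance of √(0.8² + 1.9²) ≈ 2.1.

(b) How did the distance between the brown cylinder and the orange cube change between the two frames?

-4.4

Before: roughly 6.0 units apart; after: 1.6. That's 4.4 units closer together.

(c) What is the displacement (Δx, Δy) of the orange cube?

(-2.5, 1.0)

From the two frames, the orange cube sits at roughly (13.0, 3.8) before and (10.5, 4.8) after.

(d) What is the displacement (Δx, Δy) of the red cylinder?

(-1.4, -1.9)

From the two frames, the red cylinder sits at roughly (6.8, 6.5) before and (5.4, 4.6) after.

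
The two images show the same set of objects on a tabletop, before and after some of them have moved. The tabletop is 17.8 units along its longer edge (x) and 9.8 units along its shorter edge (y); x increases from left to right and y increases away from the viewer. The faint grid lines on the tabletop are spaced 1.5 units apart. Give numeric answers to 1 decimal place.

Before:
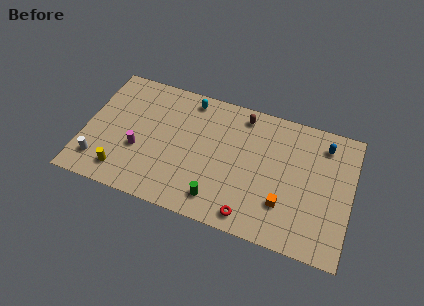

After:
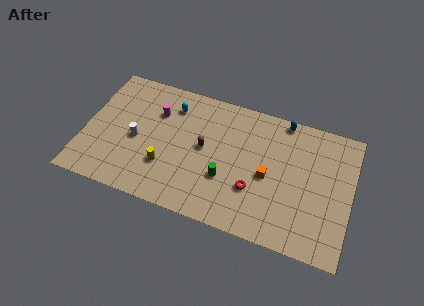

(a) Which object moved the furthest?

the brown capsule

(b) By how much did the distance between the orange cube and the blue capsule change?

-1.1

They were about 5.7 units apart before and 4.6 after — 1.1 units closer together.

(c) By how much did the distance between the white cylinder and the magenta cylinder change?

-0.3

Before: roughly 3.0 units apart; after: 2.7. That's 0.3 units closer together.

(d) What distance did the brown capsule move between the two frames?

4.0

From (10.3, 8.5) to (8.0, 5.2), the brown capsule covered √(2.3² + 3.3²) ≈ 4.0 units.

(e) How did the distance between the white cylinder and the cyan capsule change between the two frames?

-4.7

They were about 8.6 units apart before and 3.9 after — 4.7 units closer together.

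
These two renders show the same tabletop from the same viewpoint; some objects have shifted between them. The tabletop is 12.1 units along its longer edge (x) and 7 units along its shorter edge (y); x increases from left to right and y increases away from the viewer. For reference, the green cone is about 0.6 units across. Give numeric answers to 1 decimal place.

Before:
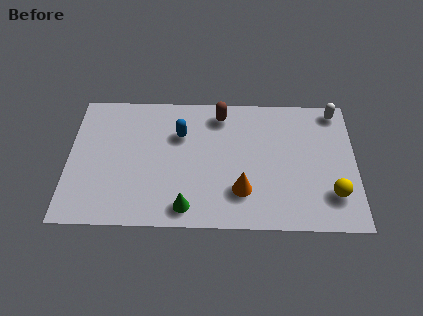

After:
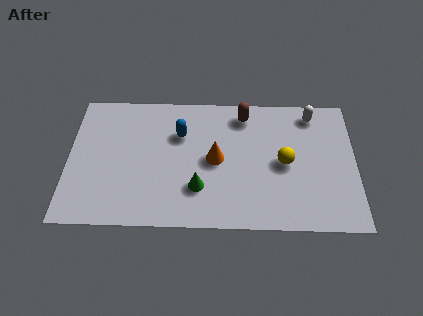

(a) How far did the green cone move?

1.1

The green cone was near (5.0, 1.0) before and (5.5, 2.0) after, so it travelled √(0.5² + 1.0²) ≈ 1.1 units.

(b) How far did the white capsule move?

1.0

From (11.3, 6.2) to (10.3, 6.0), the white capsule covered √(1.0² + 0.2²) ≈ 1.0 units.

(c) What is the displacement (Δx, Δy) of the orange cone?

(-1.1, 1.6)

From the two frames, the orange cone sits at roughly (7.3, 1.9) before and (6.2, 3.5) after.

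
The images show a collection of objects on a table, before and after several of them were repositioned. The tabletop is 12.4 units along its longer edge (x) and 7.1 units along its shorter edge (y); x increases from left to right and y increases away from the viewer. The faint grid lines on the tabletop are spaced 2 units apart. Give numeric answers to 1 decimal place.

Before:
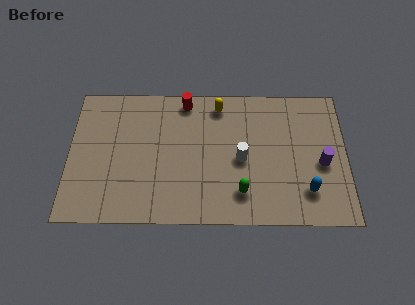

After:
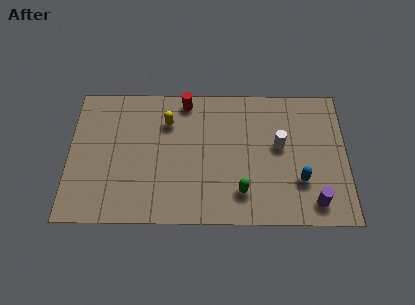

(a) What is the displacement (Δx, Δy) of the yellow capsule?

(-2.3, -0.9)

The yellow capsule started near (6.7, 6.1) and ended near (4.4, 5.2).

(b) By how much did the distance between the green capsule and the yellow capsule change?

+0.3

Before: roughly 4.6 units apart; after: 4.9. That's 0.3 units further apart.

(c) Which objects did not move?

the red cylinder and the green capsule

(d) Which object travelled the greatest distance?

the yellow capsule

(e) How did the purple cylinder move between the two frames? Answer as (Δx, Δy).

(-0.4, -2.0)

From the two frames, the purple cylinder sits at roughly (11.3, 3.1) before and (10.9, 1.1) after.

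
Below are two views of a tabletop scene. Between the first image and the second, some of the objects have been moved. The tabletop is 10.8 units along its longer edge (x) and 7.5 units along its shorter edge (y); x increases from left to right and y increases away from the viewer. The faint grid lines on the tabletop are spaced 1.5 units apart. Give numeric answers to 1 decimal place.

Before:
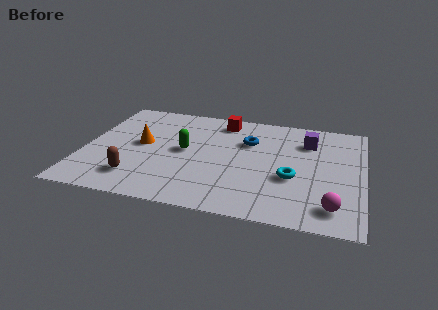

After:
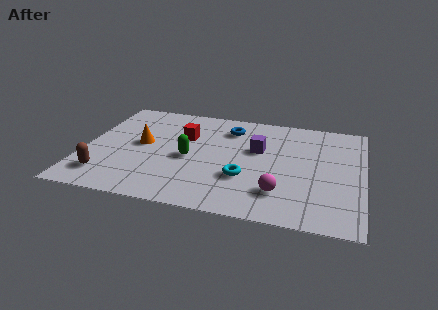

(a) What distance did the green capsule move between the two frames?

0.5

The green capsule moved from about (3.9, 3.9) to (4.1, 3.4), a distance of √(0.2² + 0.5²) ≈ 0.5.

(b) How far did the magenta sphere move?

2.1

The magenta sphere was near (9.7, 1.3) before and (7.7, 1.8) after, so it travelled √(2.0² + 0.5²) ≈ 2.1 units.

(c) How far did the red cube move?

2.1

From (5.2, 6.4) to (3.8, 4.9), the red cube covered √(1.4² + 1.5²) ≈ 2.1 units.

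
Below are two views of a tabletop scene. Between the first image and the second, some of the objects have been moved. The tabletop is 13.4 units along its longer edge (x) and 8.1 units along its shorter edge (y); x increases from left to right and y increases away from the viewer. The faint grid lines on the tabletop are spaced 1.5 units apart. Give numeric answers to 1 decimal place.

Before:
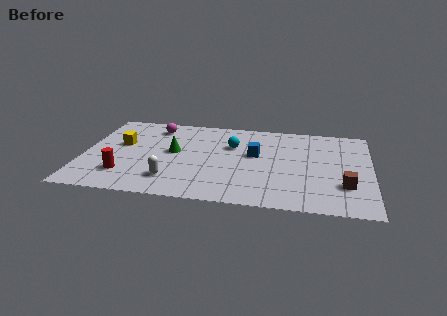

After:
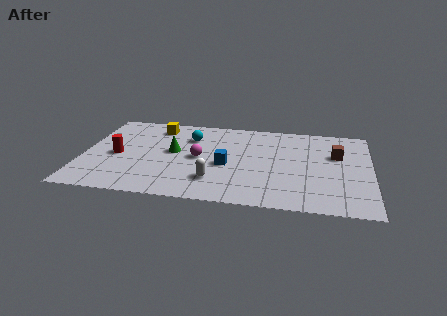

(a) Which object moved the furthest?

the magenta sphere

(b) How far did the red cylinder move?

1.7

The red cylinder was near (2.0, 2.0) before and (1.6, 3.7) after, so it travelled √(0.4² + 1.7²) ≈ 1.7 units.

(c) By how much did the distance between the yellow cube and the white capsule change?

+1.6

The distance was about 3.9 in the first image and 5.5 in the second, so they moved 1.6 units further apart.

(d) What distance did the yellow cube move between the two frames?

2.5

From (1.7, 4.8) to (3.3, 6.7), the yellow cube covered √(1.6² + 1.9²) ≈ 2.5 units.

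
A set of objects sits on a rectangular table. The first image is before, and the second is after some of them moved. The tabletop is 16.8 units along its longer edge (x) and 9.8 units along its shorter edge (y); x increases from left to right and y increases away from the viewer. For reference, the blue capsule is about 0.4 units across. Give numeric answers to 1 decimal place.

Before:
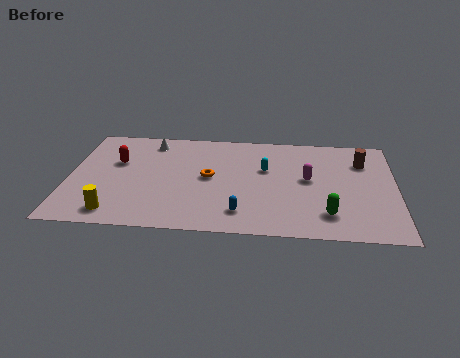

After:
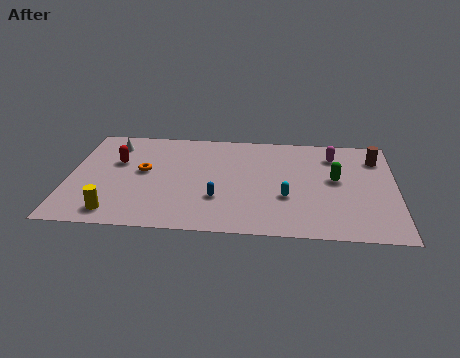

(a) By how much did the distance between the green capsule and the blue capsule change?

+2.0

Before: roughly 4.4 units apart; after: 6.4. That's 2.0 units further apart.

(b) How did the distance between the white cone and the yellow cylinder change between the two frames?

-0.6

The distance was about 7.1 in the first image and 6.5 in the second, so they moved 0.6 units closer together.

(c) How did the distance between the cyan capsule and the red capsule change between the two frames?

+1.5

The distance was about 7.7 in the first image and 9.2 in the second, so they moved 1.5 units further apart.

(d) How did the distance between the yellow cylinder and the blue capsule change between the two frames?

-0.9

Before: roughly 6.4 units apart; after: 5.5. That's 0.9 units closer together.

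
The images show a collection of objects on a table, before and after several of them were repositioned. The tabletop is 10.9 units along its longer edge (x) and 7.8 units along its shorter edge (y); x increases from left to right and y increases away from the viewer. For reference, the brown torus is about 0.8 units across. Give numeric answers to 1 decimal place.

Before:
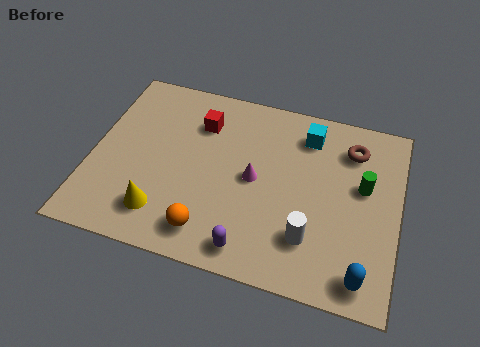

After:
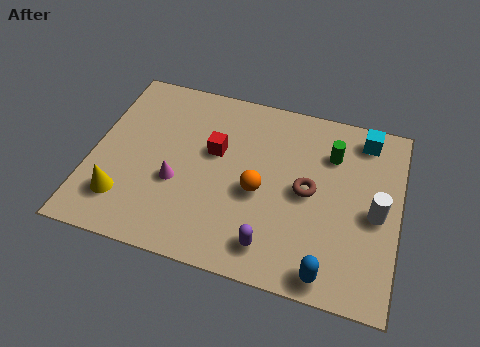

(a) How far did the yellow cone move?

1.4

From (2.7, 1.6) to (1.3, 1.8), the yellow cone covered √(1.4² + 0.2²) ≈ 1.4 units.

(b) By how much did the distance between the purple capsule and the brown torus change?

-3.2

They were about 6.0 units apart before and 2.8 after — 3.2 units closer together.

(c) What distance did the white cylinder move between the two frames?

2.7

The white cylinder was near (7.9, 2.0) before and (10.1, 3.6) after, so it travelled √(2.2² + 1.6²) ≈ 2.7 units.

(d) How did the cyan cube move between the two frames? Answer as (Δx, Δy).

(2.0, 0.4)

From the two frames, the cyan cube sits at roughly (7.5, 6.3) before and (9.5, 6.7) after.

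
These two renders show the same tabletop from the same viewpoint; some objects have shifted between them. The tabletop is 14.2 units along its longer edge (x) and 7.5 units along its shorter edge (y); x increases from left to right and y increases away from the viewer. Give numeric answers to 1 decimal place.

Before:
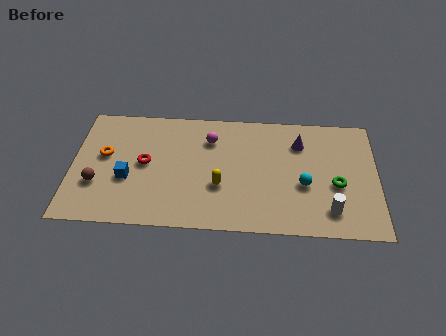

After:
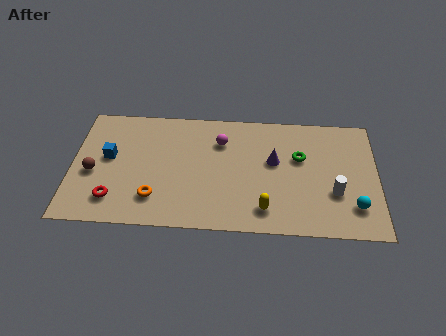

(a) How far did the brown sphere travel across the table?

0.7

From (1.2, 2.5) to (1.0, 3.2), the brown sphere covered √(0.2² + 0.7²) ≈ 0.7 units.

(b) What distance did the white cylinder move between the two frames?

1.1

The white cylinder moved from about (12.0, 1.5) to (12.2, 2.6), a distance of √(0.2² + 1.1²) ≈ 1.1.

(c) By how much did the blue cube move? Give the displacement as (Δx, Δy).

(-0.9, 1.3)

The blue cube started near (2.6, 2.9) and ended near (1.7, 4.2).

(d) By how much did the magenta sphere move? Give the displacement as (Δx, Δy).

(0.5, -0.1)

From the two frames, the magenta sphere sits at roughly (6.4, 5.6) before and (6.9, 5.5) after.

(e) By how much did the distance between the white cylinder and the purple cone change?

-1.0

Before: roughly 4.3 units apart; after: 3.3. That's 1.0 units closer together.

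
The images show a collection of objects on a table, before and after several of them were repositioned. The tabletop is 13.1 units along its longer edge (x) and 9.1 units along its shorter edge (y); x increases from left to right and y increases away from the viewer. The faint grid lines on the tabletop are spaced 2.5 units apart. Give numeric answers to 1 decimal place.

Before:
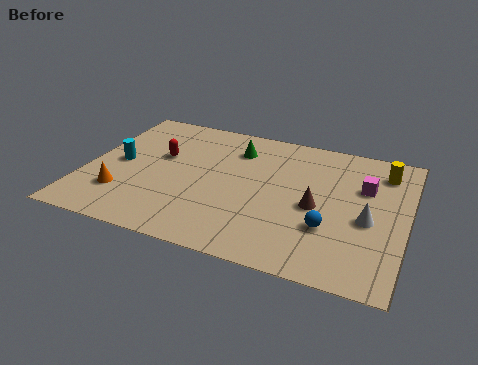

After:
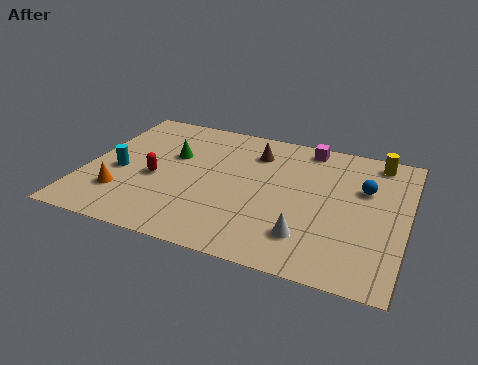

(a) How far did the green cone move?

2.8

From (5.9, 7.0) to (3.4, 5.7), the green cone covered √(2.5² + 1.3²) ≈ 2.8 units.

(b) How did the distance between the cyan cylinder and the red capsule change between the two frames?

-0.4

They were about 1.9 units apart before and 1.5 after — 0.4 units closer together.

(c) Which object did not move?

the orange cone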